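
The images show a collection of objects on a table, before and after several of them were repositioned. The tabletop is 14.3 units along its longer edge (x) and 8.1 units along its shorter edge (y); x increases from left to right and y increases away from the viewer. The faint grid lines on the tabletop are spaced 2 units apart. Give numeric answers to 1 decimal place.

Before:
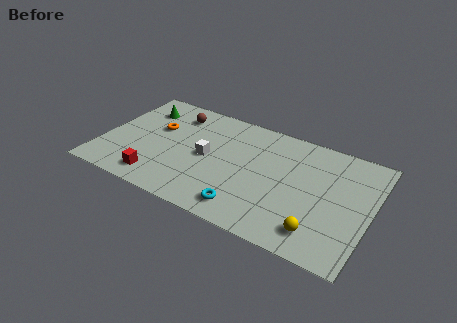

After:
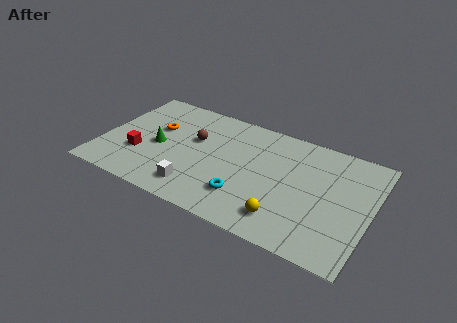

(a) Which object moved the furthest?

the green cone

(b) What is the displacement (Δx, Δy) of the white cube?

(-0.2, -2.5)

The white cube was at about (5.6, 4.0) and moved to about (5.4, 1.5).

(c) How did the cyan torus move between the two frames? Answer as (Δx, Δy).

(-0.2, 0.8)

The cyan torus started near (8.1, 1.3) and ended near (7.9, 2.1).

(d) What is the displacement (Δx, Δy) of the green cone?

(1.3, -2.5)

The green cone started near (1.7, 6.2) and ended near (3.0, 3.7).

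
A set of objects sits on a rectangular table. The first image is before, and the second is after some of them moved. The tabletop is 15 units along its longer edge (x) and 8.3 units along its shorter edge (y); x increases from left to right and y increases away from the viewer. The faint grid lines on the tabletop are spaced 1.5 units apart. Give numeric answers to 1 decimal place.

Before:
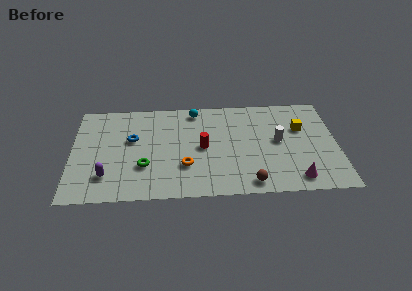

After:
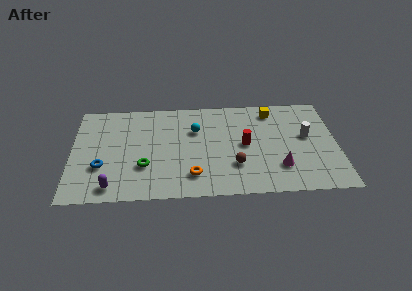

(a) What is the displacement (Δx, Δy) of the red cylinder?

(2.4, 0.1)

The red cylinder was at about (7.4, 4.1) and moved to about (9.8, 4.2).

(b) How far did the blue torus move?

2.8

The blue torus was near (3.4, 5.0) before and (1.7, 2.8) after, so it travelled √(1.7² + 2.2²) ≈ 2.8 units.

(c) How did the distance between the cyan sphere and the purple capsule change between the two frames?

-0.8

The distance was about 7.3 in the first image and 6.5 in the second, so they moved 0.8 units closer together.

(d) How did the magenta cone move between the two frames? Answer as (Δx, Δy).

(-0.9, 1.0)

The magenta cone started near (12.6, 1.2) and ended near (11.7, 2.2).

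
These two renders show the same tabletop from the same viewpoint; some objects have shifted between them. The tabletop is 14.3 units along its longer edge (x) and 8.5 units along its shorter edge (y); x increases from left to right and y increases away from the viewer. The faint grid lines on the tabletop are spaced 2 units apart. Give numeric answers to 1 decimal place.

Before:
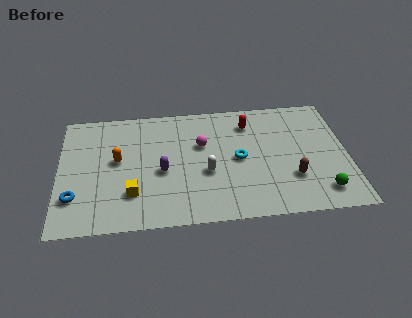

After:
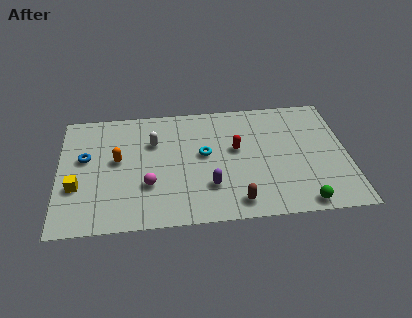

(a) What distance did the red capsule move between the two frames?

1.9

The red capsule was near (9.5, 6.7) before and (8.8, 4.9) after, so it travelled √(0.7² + 1.8²) ≈ 1.9 units.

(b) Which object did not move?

the orange capsule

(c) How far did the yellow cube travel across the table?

2.8

From (3.6, 2.3) to (0.9, 3.0), the yellow cube covered √(2.7² + 0.7²) ≈ 2.8 units.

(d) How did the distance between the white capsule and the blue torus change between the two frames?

-3.1

They were about 6.6 units apart before and 3.5 after — 3.1 units closer together.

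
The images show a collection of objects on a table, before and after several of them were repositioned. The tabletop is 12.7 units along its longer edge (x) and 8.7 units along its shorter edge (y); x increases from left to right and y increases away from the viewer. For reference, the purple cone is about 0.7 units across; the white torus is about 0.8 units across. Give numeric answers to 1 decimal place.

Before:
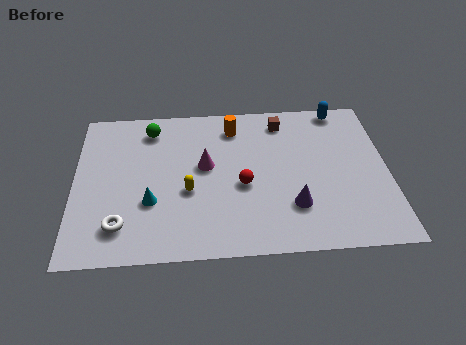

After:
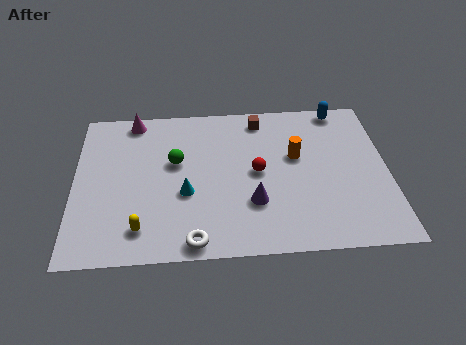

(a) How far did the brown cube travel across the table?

0.9

From (8.5, 7.3) to (7.6, 7.5), the brown cube covered √(0.9² + 0.2²) ≈ 0.9 units.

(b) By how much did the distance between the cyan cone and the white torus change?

+0.9

Before: roughly 1.7 units apart; after: 2.6. That's 0.9 units further apart.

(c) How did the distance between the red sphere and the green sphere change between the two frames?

-1.7

They were about 5.1 units apart before and 3.4 after — 1.7 units closer together.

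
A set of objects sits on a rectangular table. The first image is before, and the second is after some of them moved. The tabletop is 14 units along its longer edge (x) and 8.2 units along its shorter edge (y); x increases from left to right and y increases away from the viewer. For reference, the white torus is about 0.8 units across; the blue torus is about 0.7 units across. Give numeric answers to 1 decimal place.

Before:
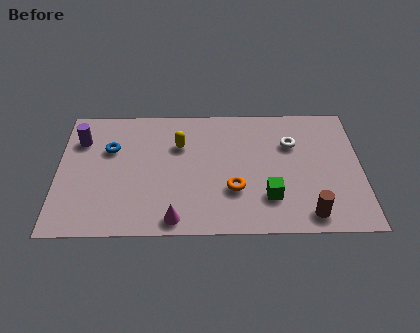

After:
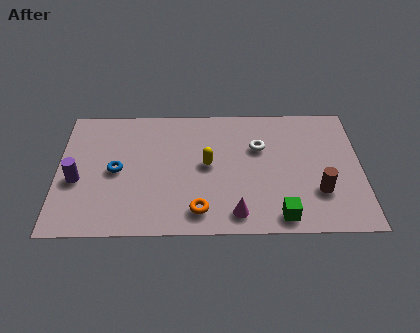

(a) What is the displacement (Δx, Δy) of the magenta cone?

(2.8, 0.3)

The magenta cone was at about (5.4, 0.9) and moved to about (8.2, 1.2).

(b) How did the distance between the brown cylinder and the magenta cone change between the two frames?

-2.1

They were about 6.1 units apart before and 4.0 after — 2.1 units closer together.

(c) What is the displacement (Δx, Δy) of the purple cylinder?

(-0.1, -2.6)

The purple cylinder started near (1.0, 6.0) and ended near (0.9, 3.4).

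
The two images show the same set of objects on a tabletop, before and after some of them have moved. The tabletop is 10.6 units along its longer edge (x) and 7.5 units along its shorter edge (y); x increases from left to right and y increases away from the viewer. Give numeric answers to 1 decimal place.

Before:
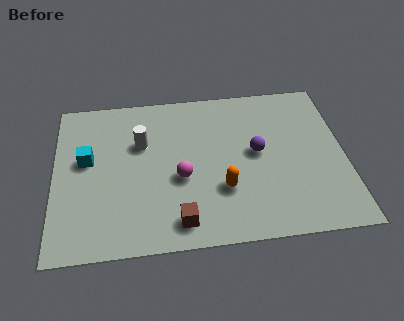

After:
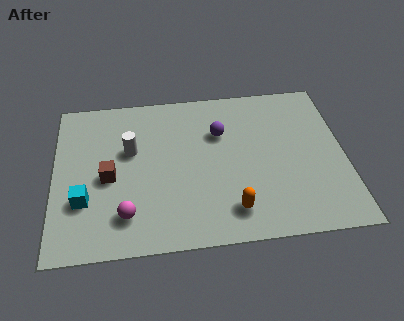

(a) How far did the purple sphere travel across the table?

1.7

The purple sphere moved from about (7.4, 4.0) to (6.1, 5.1), a distance of √(1.3² + 1.1²) ≈ 1.7.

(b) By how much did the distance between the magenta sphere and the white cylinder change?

+0.7

The distance was about 2.3 in the first image and 3.0 in the second, so they moved 0.7 units further apart.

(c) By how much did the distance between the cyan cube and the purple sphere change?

-0.5

The distance was about 6.2 in the first image and 5.7 in the second, so they moved 0.5 units closer together.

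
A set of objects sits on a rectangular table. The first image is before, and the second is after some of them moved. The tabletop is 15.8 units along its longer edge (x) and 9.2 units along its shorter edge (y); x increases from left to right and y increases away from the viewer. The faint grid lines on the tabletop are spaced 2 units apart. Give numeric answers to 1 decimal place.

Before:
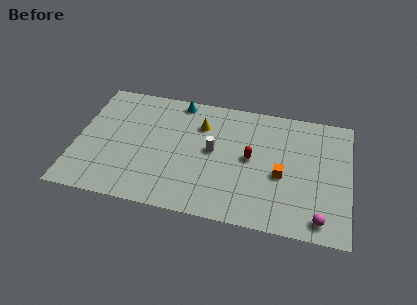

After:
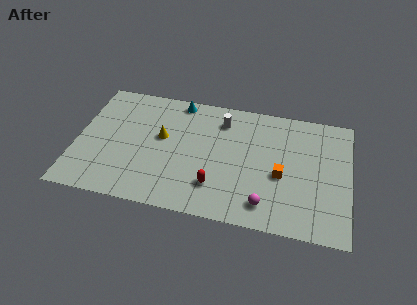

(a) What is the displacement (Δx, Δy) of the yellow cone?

(-2.2, -1.4)

The yellow cone started near (7.1, 6.7) and ended near (4.9, 5.3).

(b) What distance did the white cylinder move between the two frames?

2.4

From (7.9, 4.9) to (8.3, 7.3), the white cylinder covered √(0.4² + 2.4²) ≈ 2.4 units.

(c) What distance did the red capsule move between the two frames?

3.1

From (10.1, 4.8) to (8.2, 2.3), the red capsule covered √(1.9² + 2.5²) ≈ 3.1 units.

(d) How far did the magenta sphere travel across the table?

3.1

The magenta sphere was near (14.2, 1.2) before and (11.1, 1.6) after, so it travelled √(3.1² + 0.4²) ≈ 3.1 units.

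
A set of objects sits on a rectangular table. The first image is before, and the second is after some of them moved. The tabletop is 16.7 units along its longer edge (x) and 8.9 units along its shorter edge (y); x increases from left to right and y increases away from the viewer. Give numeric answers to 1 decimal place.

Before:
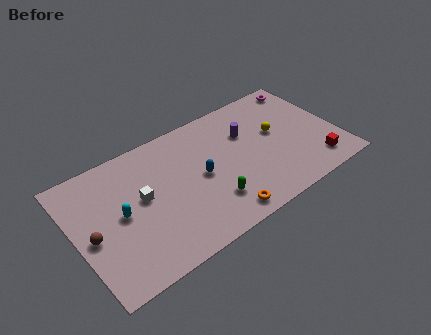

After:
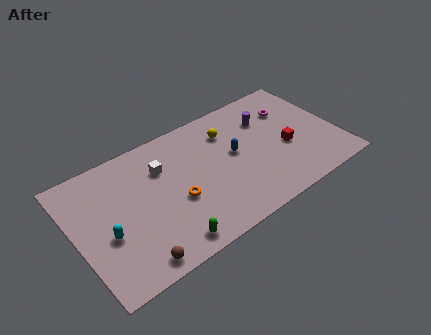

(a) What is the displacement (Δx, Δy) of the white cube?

(1.5, 1.4)

The white cube was at about (4.2, 4.9) and moved to about (5.7, 6.3).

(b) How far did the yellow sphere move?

3.3

The yellow sphere moved from about (13.0, 5.1) to (10.1, 6.7), a distance of √(2.9² + 1.6²) ≈ 3.3.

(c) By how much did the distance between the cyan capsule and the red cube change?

-0.8

They were about 12.4 units apart before and 11.6 after — 0.8 units closer together.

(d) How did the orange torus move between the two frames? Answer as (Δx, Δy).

(-2.4, 2.5)

The orange torus was at about (8.6, 1.1) and moved to about (6.2, 3.6).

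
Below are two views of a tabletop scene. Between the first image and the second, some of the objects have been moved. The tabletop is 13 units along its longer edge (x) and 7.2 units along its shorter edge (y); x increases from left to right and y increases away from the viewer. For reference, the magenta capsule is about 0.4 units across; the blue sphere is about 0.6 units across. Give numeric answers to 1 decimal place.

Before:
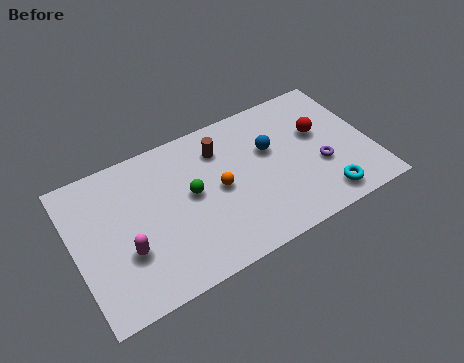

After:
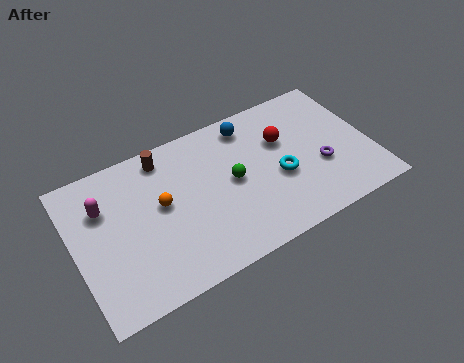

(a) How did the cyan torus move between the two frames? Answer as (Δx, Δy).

(-1.7, 1.9)

The cyan torus started near (10.6, 1.1) and ended near (8.9, 3.0).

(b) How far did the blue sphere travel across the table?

1.7

The blue sphere moved from about (8.7, 4.5) to (8.0, 6.1), a distance of √(0.7² + 1.6²) ≈ 1.7.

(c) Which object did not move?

the purple torus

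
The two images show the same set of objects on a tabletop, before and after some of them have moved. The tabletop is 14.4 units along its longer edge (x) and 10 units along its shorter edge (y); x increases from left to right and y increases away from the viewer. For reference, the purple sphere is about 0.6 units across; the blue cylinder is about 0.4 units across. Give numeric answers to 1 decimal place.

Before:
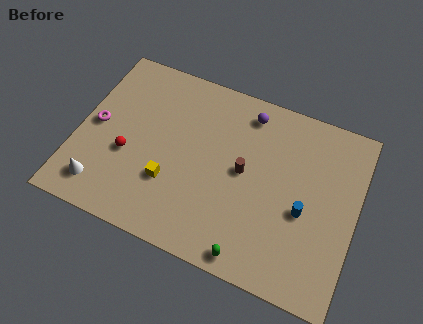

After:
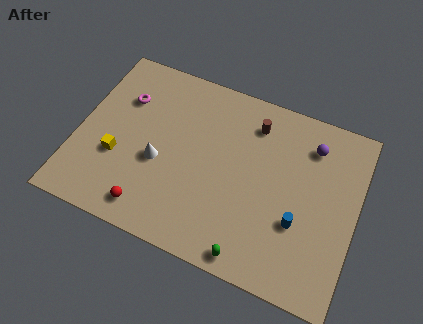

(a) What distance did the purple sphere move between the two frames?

3.5

The purple sphere moved from about (8.4, 8.5) to (11.8, 7.9), a distance of √(3.4² + 0.6²) ≈ 3.5.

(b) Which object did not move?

the green capsule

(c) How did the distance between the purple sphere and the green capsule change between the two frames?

-0.3

Before: roughly 7.7 units apart; after: 7.4. That's 0.3 units closer together.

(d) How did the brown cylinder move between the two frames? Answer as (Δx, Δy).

(0.2, 2.8)

The brown cylinder started near (8.6, 5.2) and ended near (8.8, 8.0).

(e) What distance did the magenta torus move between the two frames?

2.3

From (0.9, 5.0) to (2.1, 7.0), the magenta torus covered √(1.2² + 2.0²) ≈ 2.3 units.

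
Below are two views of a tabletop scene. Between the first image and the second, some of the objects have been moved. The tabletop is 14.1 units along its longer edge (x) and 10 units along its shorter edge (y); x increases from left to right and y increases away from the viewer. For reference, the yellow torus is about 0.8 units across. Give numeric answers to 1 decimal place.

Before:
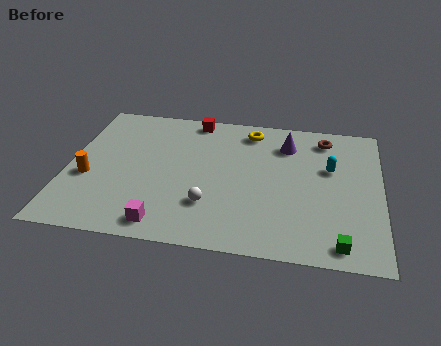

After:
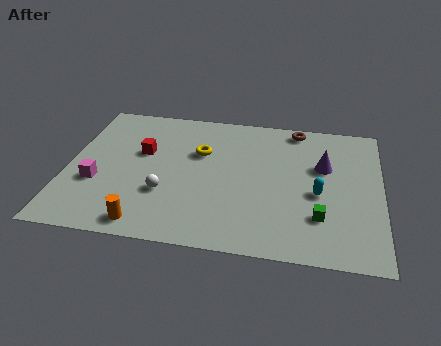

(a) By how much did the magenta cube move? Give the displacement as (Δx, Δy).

(-3.2, 2.4)

The magenta cube started near (4.6, 1.2) and ended near (1.4, 3.6).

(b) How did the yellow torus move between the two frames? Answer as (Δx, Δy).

(-2.2, -2.0)

The yellow torus was at about (8.1, 8.5) and moved to about (5.9, 6.5).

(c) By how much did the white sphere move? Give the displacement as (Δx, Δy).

(-2.0, 0.5)

The white sphere started near (6.5, 2.8) and ended near (4.5, 3.3).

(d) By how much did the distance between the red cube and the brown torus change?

+1.5

Before: roughly 6.0 units apart; after: 7.5. That's 1.5 units further apart.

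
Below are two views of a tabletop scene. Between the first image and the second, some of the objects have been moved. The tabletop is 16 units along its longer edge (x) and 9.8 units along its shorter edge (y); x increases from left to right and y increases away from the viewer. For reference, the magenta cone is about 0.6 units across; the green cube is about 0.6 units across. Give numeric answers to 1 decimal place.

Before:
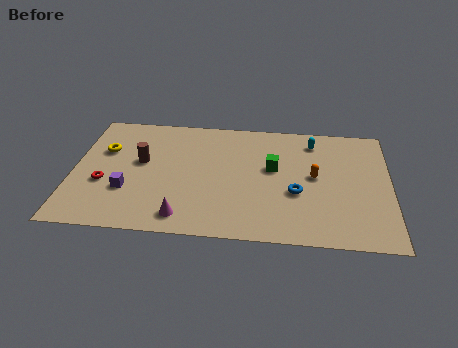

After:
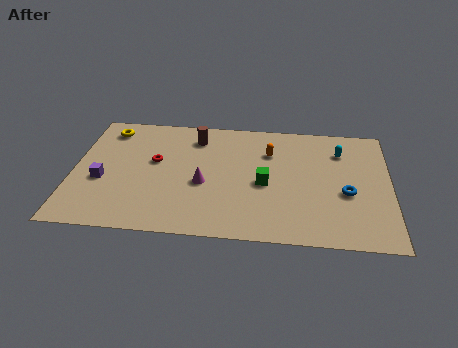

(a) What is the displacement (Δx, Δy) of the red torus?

(2.5, 2.0)

From the two frames, the red torus sits at roughly (1.6, 3.7) before and (4.1, 5.7) after.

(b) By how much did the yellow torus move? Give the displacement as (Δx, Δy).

(0.1, 1.8)

The yellow torus started near (1.5, 6.4) and ended near (1.6, 8.2).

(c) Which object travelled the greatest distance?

the brown cylinder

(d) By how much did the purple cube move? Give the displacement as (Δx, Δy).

(-1.3, 0.7)

The purple cube was at about (2.8, 3.2) and moved to about (1.5, 3.9).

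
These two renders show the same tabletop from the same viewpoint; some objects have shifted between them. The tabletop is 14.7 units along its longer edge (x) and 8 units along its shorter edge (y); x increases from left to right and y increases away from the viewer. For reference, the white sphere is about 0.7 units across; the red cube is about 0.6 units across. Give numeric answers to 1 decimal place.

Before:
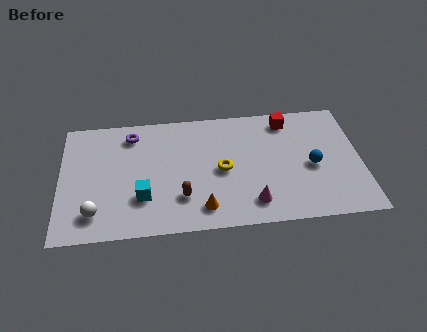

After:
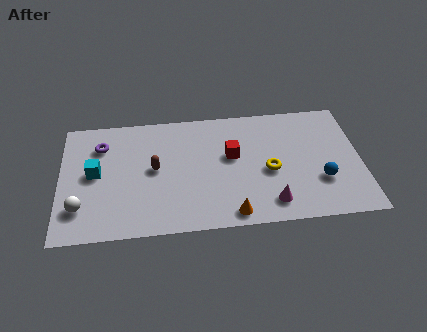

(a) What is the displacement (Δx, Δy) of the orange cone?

(1.4, -0.5)

The orange cone was at about (6.9, 1.4) and moved to about (8.3, 0.9).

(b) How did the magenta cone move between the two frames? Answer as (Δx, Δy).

(0.9, -0.1)

The magenta cone started near (9.3, 1.5) and ended near (10.2, 1.4).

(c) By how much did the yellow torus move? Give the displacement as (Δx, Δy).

(2.3, -0.3)

From the two frames, the yellow torus sits at roughly (7.9, 3.8) before and (10.2, 3.5) after.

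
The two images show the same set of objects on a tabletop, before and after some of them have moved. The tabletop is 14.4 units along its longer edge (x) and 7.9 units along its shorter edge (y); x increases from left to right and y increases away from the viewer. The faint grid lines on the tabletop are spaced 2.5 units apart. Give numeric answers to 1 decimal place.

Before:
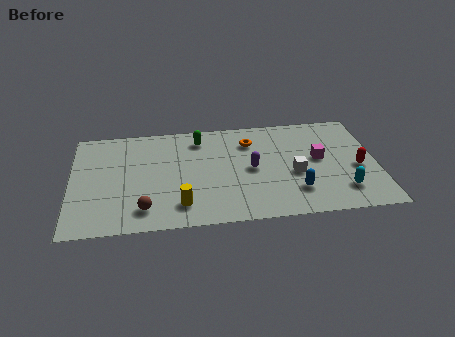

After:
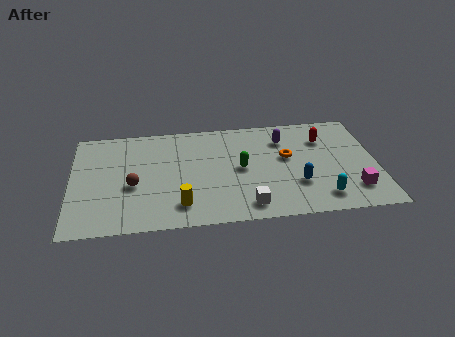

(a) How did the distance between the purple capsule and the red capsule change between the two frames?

-3.1

They were about 5.0 units apart before and 1.9 after — 3.1 units closer together.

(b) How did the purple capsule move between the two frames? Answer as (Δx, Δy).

(1.6, 2.1)

The purple capsule started near (8.5, 3.9) and ended near (10.1, 6.0).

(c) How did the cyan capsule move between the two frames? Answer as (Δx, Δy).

(-1.0, -0.4)

From the two frames, the cyan capsule sits at roughly (12.7, 1.8) before and (11.7, 1.4) after.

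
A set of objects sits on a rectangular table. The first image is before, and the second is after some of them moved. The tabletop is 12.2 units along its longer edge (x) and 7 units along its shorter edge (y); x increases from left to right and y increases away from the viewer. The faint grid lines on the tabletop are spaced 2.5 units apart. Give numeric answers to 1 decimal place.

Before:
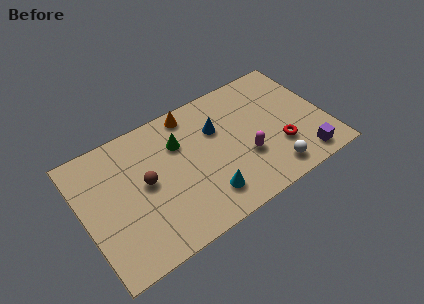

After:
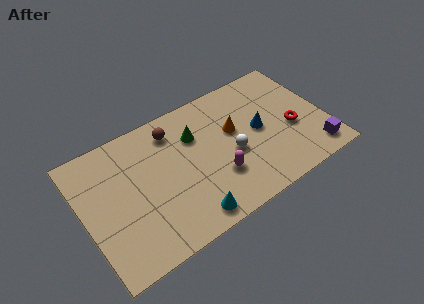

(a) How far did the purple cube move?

0.6

From (10.7, 1.0) to (11.3, 1.1), the purple cube covered √(0.6² + 0.1²) ≈ 0.6 units.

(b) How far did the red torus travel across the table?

1.1

The red torus moved from about (9.7, 2.2) to (10.5, 2.9), a distance of √(0.8² + 0.7²) ≈ 1.1.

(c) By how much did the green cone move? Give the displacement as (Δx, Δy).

(0.8, 0.0)

The green cone started near (5.0, 4.9) and ended near (5.8, 4.9).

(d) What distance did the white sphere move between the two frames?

2.5

The white sphere moved from about (9.1, 1.1) to (7.4, 3.0), a distance of √(1.7² + 1.9²) ≈ 2.5.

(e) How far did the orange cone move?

2.8

The orange cone moved from about (5.8, 6.2) to (7.7, 4.2), a distance of √(1.9² + 2.0²) ≈ 2.8.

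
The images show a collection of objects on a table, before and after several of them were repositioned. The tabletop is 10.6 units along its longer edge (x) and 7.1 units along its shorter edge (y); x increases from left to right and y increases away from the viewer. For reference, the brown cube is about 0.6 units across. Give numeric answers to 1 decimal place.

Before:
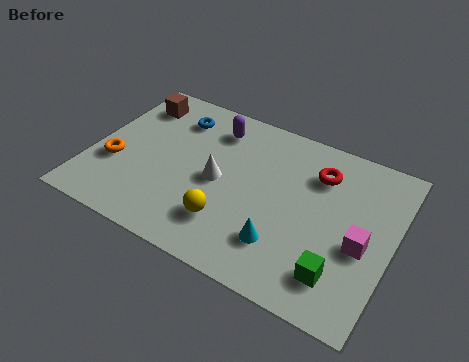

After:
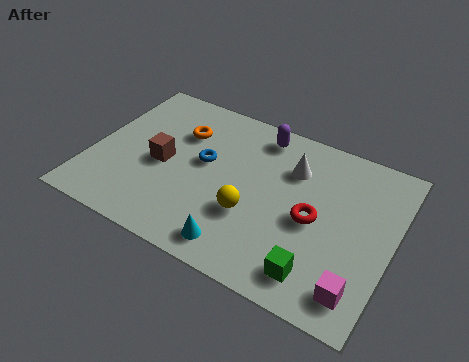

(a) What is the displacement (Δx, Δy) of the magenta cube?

(0.1, -1.8)

The magenta cube started near (9.6, 3.0) and ended near (9.7, 1.2).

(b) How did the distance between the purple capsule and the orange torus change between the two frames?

-1.5

Before: roughly 4.4 units apart; after: 2.9. That's 1.5 units closer together.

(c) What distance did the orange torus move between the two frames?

3.1

The orange torus was near (0.9, 2.6) before and (2.9, 5.0) after, so it travelled √(2.0² + 2.4²) ≈ 3.1 units.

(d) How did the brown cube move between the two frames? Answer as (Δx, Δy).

(1.4, -2.4)

The brown cube was at about (1.1, 5.7) and moved to about (2.5, 3.3).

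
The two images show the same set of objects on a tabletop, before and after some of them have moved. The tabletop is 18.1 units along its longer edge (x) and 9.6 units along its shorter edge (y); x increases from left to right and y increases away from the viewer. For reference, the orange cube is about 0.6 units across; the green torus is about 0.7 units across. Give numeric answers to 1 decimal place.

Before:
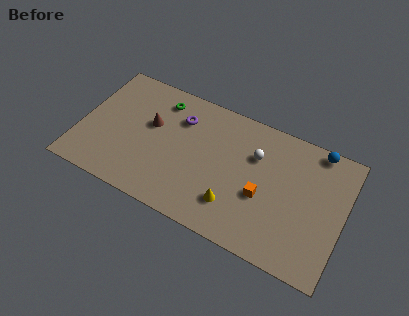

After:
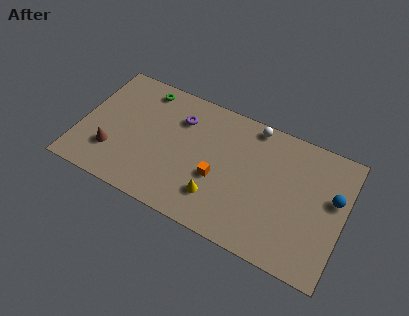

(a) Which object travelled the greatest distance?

the brown cone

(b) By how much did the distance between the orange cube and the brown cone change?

-0.9

They were about 8.2 units apart before and 7.3 after — 0.9 units closer together.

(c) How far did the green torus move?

1.3

The green torus moved from about (5.1, 7.9) to (3.9, 8.3), a distance of √(1.2² + 0.4²) ≈ 1.3.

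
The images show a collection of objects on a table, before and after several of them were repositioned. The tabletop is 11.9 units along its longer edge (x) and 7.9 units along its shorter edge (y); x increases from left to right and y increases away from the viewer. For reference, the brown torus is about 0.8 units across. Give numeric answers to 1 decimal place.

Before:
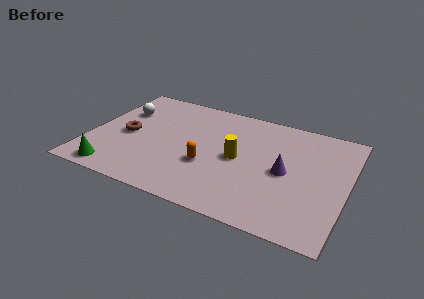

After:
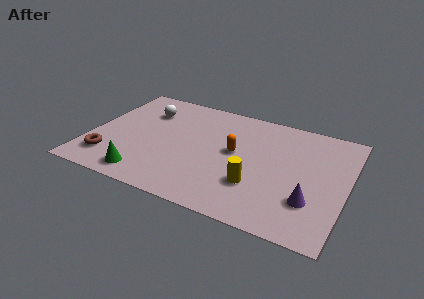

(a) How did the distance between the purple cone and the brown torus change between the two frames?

+1.9

Before: roughly 7.4 units apart; after: 9.3. That's 1.9 units further apart.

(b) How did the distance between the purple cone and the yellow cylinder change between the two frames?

+0.3

Before: roughly 2.2 units apart; after: 2.5. That's 0.3 units further apart.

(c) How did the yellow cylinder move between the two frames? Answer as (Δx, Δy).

(1.0, -1.5)

The yellow cylinder started near (6.9, 3.9) and ended near (7.9, 2.4).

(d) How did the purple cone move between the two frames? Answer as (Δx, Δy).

(1.3, -1.5)

The purple cone started near (9.1, 3.8) and ended near (10.4, 2.3).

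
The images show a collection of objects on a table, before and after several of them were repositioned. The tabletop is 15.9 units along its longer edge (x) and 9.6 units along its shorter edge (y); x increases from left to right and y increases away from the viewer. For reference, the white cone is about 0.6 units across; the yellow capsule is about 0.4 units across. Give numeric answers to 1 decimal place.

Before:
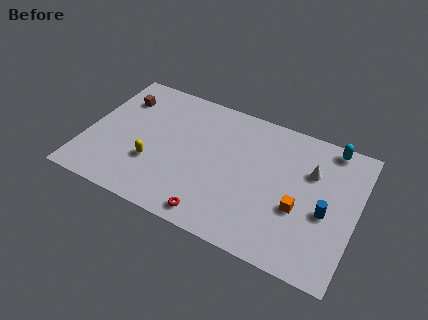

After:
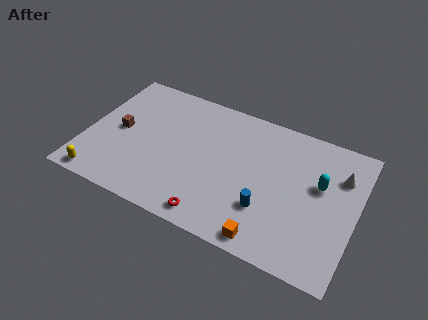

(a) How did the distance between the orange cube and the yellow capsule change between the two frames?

+1.3

Before: roughly 8.6 units apart; after: 9.9. That's 1.3 units further apart.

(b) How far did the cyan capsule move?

2.9

The cyan capsule moved from about (14.0, 8.7) to (13.7, 5.8), a distance of √(0.3² + 2.9²) ≈ 2.9.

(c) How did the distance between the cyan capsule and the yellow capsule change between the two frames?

+2.0

Before: roughly 11.3 units apart; after: 13.3. That's 2.0 units further apart.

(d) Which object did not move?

the red torus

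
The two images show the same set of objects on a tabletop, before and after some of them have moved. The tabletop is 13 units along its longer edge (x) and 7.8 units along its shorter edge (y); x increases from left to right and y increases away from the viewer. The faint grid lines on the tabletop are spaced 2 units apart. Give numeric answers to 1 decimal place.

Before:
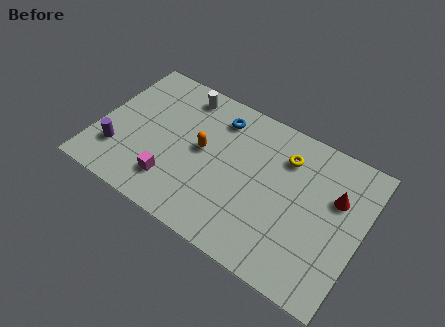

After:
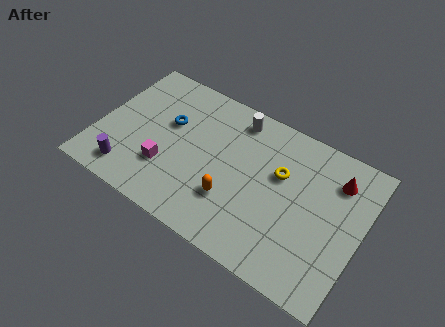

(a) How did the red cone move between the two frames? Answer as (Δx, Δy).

(-0.1, 0.9)

The red cone was at about (11.6, 5.1) and moved to about (11.5, 6.0).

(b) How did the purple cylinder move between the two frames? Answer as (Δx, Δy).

(0.7, -0.8)

The purple cylinder was at about (1.2, 2.1) and moved to about (1.9, 1.3).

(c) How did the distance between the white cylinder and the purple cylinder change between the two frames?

+1.8

The distance was about 5.2 in the first image and 7.0 in the second, so they moved 1.8 units further apart.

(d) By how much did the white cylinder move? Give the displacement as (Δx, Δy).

(2.7, 0.0)

The white cylinder started near (3.7, 6.7) and ended near (6.4, 6.7).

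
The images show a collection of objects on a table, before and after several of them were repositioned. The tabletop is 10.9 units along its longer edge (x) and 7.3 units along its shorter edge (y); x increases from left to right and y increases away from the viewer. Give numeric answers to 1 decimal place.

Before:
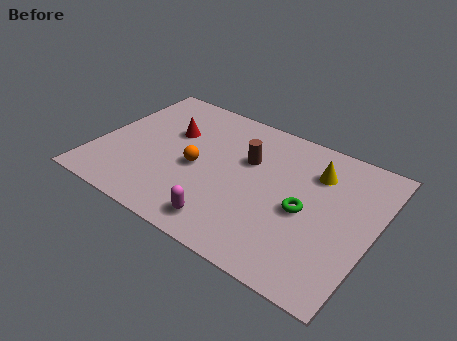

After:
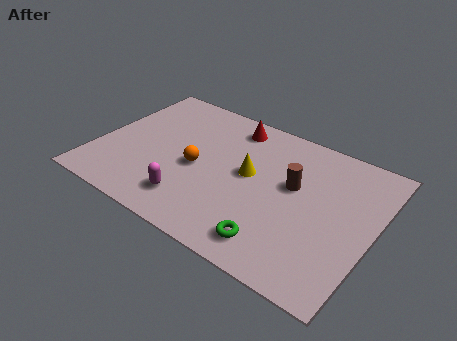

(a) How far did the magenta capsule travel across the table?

1.6

The magenta capsule was near (5.6, 1.1) before and (4.1, 1.5) after, so it travelled √(1.5² + 0.4²) ≈ 1.6 units.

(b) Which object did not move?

the orange sphere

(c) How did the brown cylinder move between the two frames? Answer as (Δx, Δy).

(1.9, -0.4)

From the two frames, the brown cylinder sits at roughly (5.8, 4.7) before and (7.7, 4.3) after.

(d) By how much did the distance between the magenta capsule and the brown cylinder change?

+1.0

The distance was about 3.6 in the first image and 4.6 in the second, so they moved 1.0 units further apart.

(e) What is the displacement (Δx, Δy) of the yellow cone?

(-2.4, -1.4)

The yellow cone started near (8.4, 5.4) and ended near (6.0, 4.0).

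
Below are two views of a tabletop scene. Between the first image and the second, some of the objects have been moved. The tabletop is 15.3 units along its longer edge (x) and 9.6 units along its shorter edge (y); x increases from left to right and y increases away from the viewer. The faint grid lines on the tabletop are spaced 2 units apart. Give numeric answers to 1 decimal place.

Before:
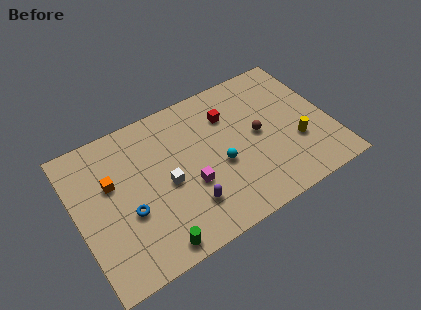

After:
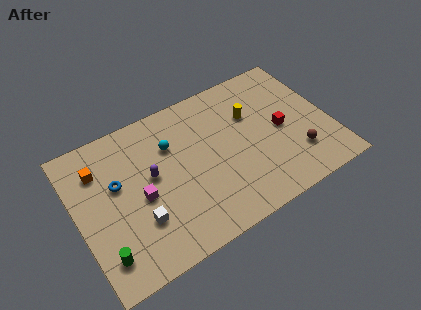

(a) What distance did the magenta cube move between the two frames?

3.0

The magenta cube was near (6.6, 3.6) before and (3.7, 4.3) after, so it travelled √(2.9² + 0.7²) ≈ 3.0 units.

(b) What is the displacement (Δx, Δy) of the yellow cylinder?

(-2.3, 3.1)

From the two frames, the yellow cylinder sits at roughly (13.1, 3.3) before and (10.8, 6.4) after.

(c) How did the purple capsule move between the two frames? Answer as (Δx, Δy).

(-1.8, 2.9)

From the two frames, the purple capsule sits at roughly (6.3, 2.4) before and (4.5, 5.3) after.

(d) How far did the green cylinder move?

3.0

The green cylinder was near (4.0, 1.0) before and (1.1, 1.9) after, so it travelled √(2.9² + 0.9²) ≈ 3.0 units.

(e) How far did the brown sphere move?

3.1

The brown sphere moved from about (11.0, 4.9) to (13.0, 2.5), a distance of √(2.0² + 2.4²) ≈ 3.1.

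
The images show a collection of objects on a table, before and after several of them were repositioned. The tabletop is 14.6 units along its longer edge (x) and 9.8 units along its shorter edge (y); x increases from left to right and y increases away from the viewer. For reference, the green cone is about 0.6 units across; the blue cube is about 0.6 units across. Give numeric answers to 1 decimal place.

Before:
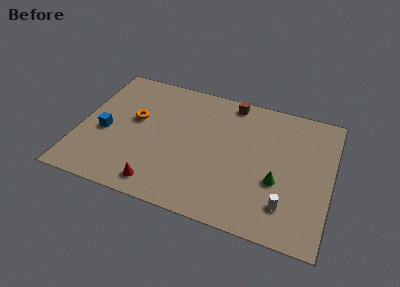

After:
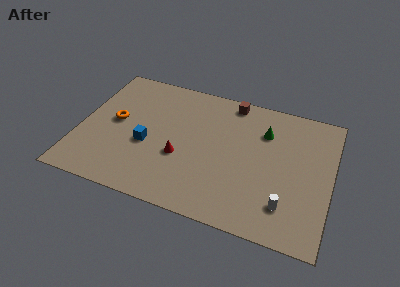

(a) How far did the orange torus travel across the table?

1.2

From (3.1, 5.7) to (2.0, 5.2), the orange torus covered √(1.1² + 0.5²) ≈ 1.2 units.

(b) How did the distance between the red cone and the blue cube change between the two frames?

-2.5

Before: roughly 4.5 units apart; after: 2.0. That's 2.5 units closer together.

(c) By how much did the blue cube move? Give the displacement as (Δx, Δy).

(2.5, -0.2)

The blue cube was at about (1.5, 4.2) and moved to about (4.0, 4.0).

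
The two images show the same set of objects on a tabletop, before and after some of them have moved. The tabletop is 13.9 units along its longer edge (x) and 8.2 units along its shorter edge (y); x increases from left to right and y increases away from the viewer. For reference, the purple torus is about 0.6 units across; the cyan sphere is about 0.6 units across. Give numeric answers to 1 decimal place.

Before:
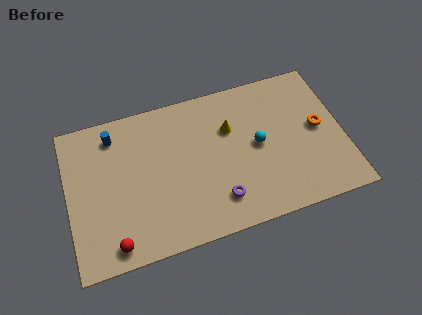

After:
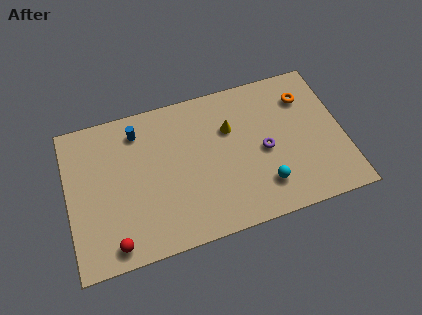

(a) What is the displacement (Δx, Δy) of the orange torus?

(-0.5, 1.9)

The orange torus was at about (12.7, 4.3) and moved to about (12.2, 6.2).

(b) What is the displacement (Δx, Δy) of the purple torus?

(2.5, 2.0)

The purple torus started near (7.4, 1.8) and ended near (9.9, 3.8).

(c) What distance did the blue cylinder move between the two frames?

1.2

The blue cylinder moved from about (2.5, 6.8) to (3.7, 6.7), a distance of √(1.2² + 0.1²) ≈ 1.2.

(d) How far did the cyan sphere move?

2.3

The cyan sphere moved from about (9.6, 4.2) to (9.7, 1.9), a distance of √(0.1² + 2.3²) ≈ 2.3.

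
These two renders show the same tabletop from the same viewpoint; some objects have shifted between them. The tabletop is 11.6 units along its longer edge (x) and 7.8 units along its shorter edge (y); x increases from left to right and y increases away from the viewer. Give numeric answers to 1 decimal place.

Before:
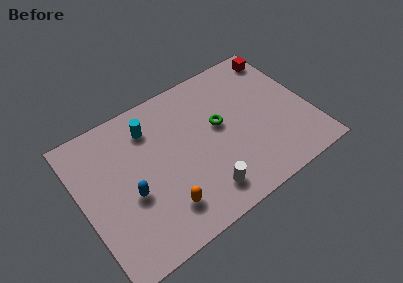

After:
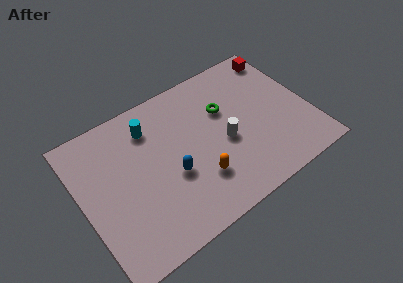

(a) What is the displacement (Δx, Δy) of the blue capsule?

(2.1, -0.1)

From the two frames, the blue capsule sits at roughly (2.3, 3.2) before and (4.4, 3.1) after.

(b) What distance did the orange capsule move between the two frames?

2.0

The orange capsule moved from about (3.7, 1.7) to (5.6, 2.2), a distance of √(1.9² + 0.5²) ≈ 2.0.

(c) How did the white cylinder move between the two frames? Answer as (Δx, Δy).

(1.5, 2.0)

The white cylinder started near (5.7, 1.4) and ended near (7.2, 3.4).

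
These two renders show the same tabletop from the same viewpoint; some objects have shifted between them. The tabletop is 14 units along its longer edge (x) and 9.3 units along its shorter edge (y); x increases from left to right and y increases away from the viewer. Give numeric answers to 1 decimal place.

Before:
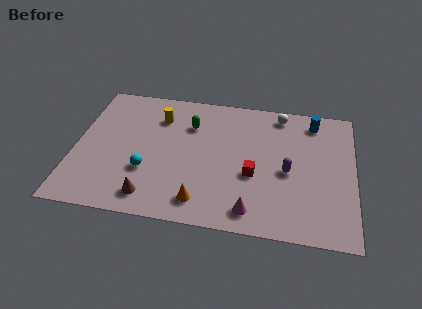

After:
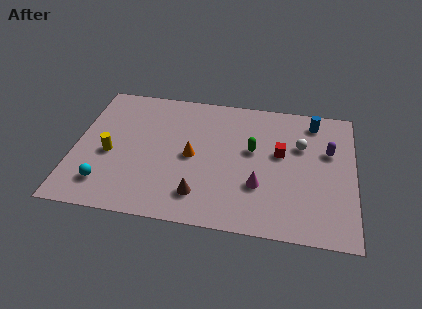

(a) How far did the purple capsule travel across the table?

2.6

From (10.7, 4.2) to (12.7, 5.9), the purple capsule covered √(2.0² + 1.7²) ≈ 2.6 units.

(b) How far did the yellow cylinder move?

3.8

From (4.1, 7.0) to (1.8, 4.0), the yellow cylinder covered √(2.3² + 3.0²) ≈ 3.8 units.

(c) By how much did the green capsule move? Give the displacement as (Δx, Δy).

(3.2, -1.3)

The green capsule started near (5.7, 6.7) and ended near (8.9, 5.4).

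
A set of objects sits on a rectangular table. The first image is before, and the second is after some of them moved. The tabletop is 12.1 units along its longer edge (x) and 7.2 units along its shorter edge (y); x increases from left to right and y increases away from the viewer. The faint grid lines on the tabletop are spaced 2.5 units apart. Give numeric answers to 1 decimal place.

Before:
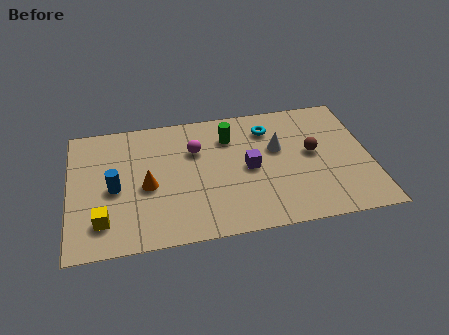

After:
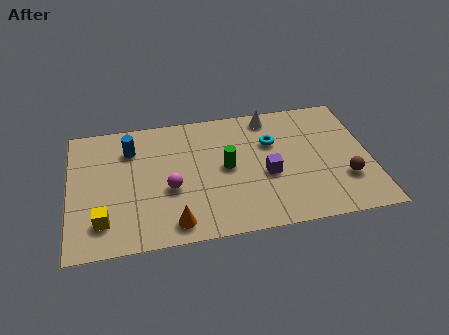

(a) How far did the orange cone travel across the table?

2.4

From (3.1, 3.2) to (4.1, 1.0), the orange cone covered √(1.0² + 2.2²) ≈ 2.4 units.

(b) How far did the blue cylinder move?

2.2

The blue cylinder moved from about (1.8, 3.3) to (2.5, 5.4), a distance of √(0.7² + 2.1²) ≈ 2.2.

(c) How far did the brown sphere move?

2.1

From (9.8, 3.9) to (11.0, 2.2), the brown sphere covered √(1.2² + 1.7²) ≈ 2.1 units.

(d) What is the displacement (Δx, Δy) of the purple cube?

(0.7, -0.5)

The purple cube started near (7.2, 3.5) and ended near (7.9, 3.0).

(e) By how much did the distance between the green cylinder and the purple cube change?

-0.3

They were about 2.0 units apart before and 1.7 after — 0.3 units closer together.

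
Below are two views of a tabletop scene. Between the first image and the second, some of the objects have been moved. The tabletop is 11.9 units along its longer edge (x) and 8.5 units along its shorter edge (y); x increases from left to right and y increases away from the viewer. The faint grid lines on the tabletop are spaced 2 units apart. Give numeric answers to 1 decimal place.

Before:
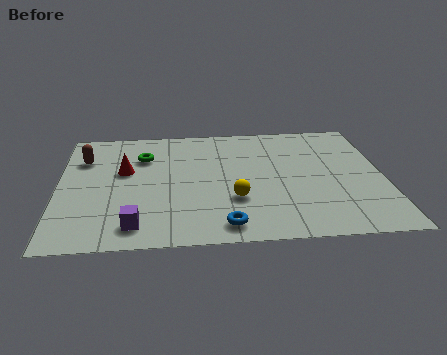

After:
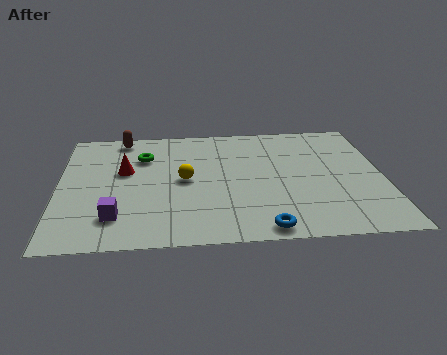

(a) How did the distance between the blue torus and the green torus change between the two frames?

+1.0

The distance was about 5.8 in the first image and 6.8 in the second, so they moved 1.0 units further apart.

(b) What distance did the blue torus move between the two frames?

1.4

The blue torus moved from about (6.0, 1.1) to (7.4, 0.8), a distance of √(1.4² + 0.3²) ≈ 1.4.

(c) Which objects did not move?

the green torus and the red cone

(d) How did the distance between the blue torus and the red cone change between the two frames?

+1.2

They were about 5.4 units apart before and 6.6 after — 1.2 units further apart.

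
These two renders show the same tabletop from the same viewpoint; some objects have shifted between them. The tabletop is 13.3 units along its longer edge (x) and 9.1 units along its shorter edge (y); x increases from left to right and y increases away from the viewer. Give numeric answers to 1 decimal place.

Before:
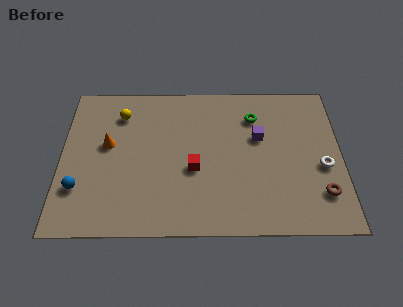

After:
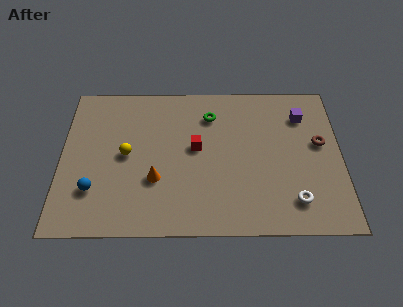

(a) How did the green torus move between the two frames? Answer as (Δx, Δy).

(-2.1, 0.1)

The green torus started near (9.2, 6.9) and ended near (7.1, 7.0).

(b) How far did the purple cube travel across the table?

2.5

From (9.4, 5.6) to (11.5, 6.9), the purple cube covered √(2.1² + 1.3²) ≈ 2.5 units.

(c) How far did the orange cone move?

3.1

From (2.2, 5.2) to (4.5, 3.1), the orange cone covered √(2.3² + 2.1²) ≈ 3.1 units.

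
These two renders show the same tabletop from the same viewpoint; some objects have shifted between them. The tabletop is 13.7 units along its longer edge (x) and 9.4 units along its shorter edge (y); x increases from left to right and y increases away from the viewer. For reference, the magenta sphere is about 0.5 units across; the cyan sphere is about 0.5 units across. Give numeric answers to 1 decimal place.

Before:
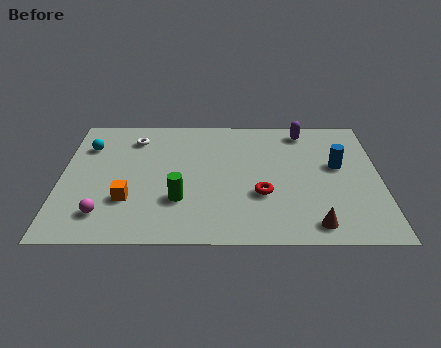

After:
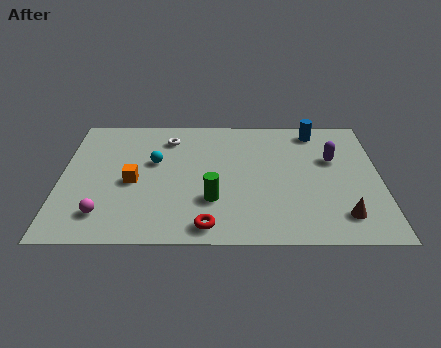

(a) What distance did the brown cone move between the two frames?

1.3

From (10.8, 1.2) to (12.0, 1.8), the brown cone covered √(1.2² + 0.6²) ≈ 1.3 units.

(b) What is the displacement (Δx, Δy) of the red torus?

(-2.3, -2.2)

The red torus started near (8.6, 3.3) and ended near (6.3, 1.1).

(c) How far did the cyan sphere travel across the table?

3.1

From (1.1, 6.9) to (4.0, 5.7), the cyan sphere covered √(2.9² + 1.2²) ≈ 3.1 units.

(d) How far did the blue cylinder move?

2.8

From (11.9, 5.4) to (11.0, 8.1), the blue cylinder covered √(0.9² + 2.7²) ≈ 2.8 units.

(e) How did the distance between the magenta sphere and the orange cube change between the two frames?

+1.2

The distance was about 1.4 in the first image and 2.6 in the second, so they moved 1.2 units further apart.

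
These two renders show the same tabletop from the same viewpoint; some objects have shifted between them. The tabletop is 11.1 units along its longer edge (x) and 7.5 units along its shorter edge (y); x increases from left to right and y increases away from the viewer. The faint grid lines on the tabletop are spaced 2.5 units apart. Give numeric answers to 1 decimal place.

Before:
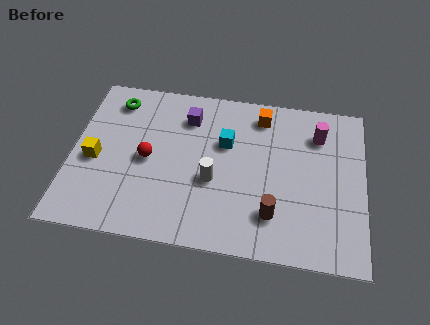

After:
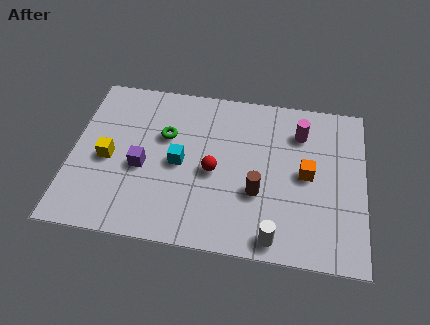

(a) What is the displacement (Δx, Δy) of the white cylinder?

(2.4, -2.2)

From the two frames, the white cylinder sits at roughly (5.4, 3.0) before and (7.8, 0.8) after.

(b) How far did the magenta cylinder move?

0.7

The magenta cylinder was near (9.3, 5.7) before and (8.6, 5.7) after, so it travelled √(0.7² + 0.0²) ≈ 0.7 units.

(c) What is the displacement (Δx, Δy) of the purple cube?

(-1.6, -2.6)

From the two frames, the purple cube sits at roughly (4.3, 5.8) before and (2.7, 3.2) after.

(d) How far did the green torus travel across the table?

2.4

The green torus moved from about (1.5, 6.2) to (3.5, 4.8), a distance of √(2.0² + 1.4²) ≈ 2.4.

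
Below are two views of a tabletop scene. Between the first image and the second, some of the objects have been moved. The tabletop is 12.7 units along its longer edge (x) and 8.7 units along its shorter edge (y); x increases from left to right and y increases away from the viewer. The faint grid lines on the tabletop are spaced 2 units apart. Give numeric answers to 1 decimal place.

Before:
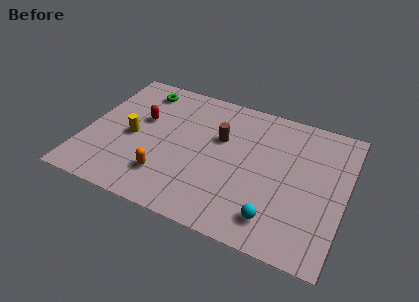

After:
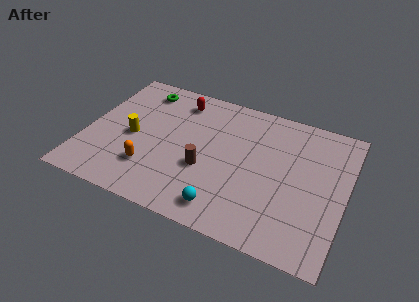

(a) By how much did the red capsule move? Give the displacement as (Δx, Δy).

(1.6, 1.9)

The red capsule started near (2.6, 5.3) and ended near (4.2, 7.2).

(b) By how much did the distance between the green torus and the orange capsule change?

-0.4

They were about 5.5 units apart before and 5.1 after — 0.4 units closer together.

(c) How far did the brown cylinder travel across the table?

2.3

From (6.5, 5.5) to (6.0, 3.3), the brown cylinder covered √(0.5² + 2.2²) ≈ 2.3 units.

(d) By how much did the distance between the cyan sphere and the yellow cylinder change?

-2.1

They were about 7.7 units apart before and 5.6 after — 2.1 units closer together.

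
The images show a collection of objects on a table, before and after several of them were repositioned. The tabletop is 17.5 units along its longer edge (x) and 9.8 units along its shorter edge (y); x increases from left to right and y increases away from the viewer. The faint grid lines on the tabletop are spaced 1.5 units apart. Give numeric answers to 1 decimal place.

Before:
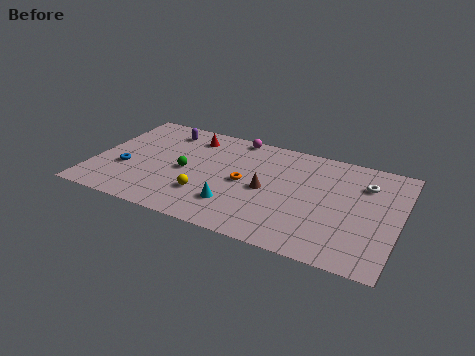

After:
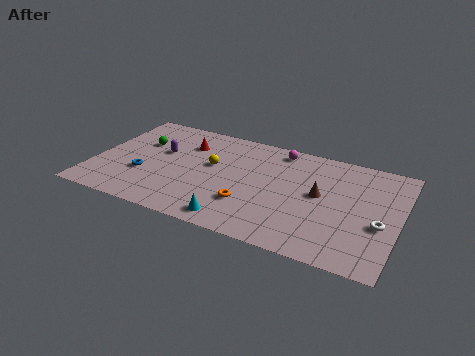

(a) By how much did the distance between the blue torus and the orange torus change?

-0.7

They were about 6.9 units apart before and 6.2 after — 0.7 units closer together.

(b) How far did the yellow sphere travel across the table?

2.9

The yellow sphere was near (6.7, 2.8) before and (6.7, 5.7) after, so it travelled √(0.0² + 2.9²) ≈ 2.9 units.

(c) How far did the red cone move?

0.8

From (5.2, 8.0) to (5.0, 7.2), the red cone covered √(0.2² + 0.8²) ≈ 0.8 units.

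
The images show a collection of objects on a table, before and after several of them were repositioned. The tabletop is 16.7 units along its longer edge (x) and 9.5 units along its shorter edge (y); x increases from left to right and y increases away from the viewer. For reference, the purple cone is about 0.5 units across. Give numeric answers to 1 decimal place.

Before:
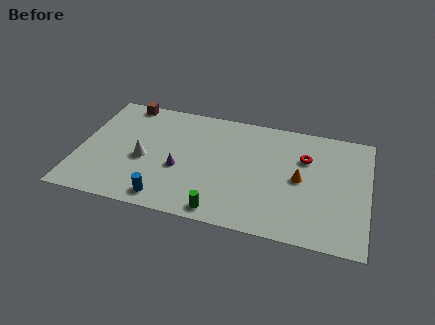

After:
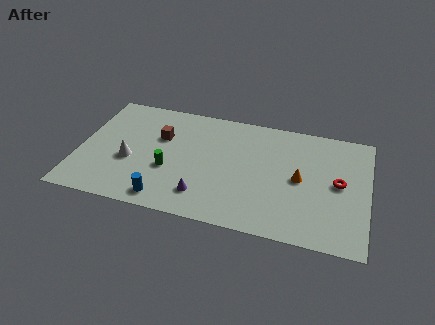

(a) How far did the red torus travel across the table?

2.6

From (13.0, 6.5) to (15.0, 4.9), the red torus covered √(2.0² + 1.6²) ≈ 2.6 units.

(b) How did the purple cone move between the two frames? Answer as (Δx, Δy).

(1.5, -1.8)

The purple cone started near (5.9, 3.8) and ended near (7.4, 2.0).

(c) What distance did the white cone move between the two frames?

0.9

The white cone was near (3.8, 4.1) before and (3.0, 3.8) after, so it travelled √(0.8² + 0.3²) ≈ 0.9 units.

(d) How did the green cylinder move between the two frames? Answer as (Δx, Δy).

(-3.2, 2.6)

From the two frames, the green cylinder sits at roughly (8.5, 1.0) before and (5.3, 3.6) after.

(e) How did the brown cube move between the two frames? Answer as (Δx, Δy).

(2.3, -2.5)

The brown cube started near (2.3, 8.7) and ended near (4.6, 6.2).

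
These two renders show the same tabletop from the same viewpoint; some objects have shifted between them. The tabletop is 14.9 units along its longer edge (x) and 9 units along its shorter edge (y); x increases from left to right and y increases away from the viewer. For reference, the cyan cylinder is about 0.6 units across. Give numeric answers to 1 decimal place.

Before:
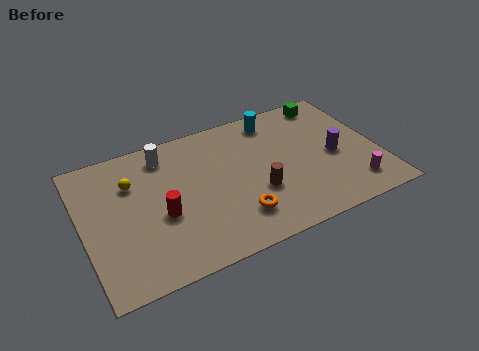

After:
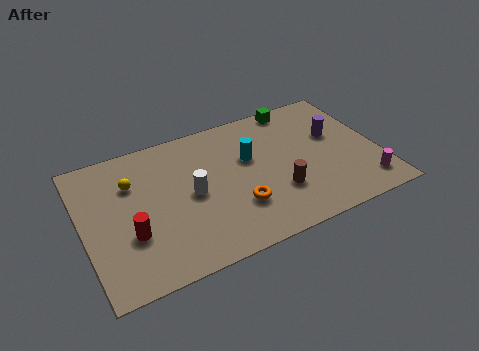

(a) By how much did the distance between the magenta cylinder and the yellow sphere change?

+0.6

They were about 11.6 units apart before and 12.2 after — 0.6 units further apart.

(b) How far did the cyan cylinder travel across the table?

2.6

The cyan cylinder was near (10.1, 7.7) before and (8.5, 5.6) after, so it travelled √(1.6² + 2.1²) ≈ 2.6 units.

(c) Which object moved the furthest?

the white cylinder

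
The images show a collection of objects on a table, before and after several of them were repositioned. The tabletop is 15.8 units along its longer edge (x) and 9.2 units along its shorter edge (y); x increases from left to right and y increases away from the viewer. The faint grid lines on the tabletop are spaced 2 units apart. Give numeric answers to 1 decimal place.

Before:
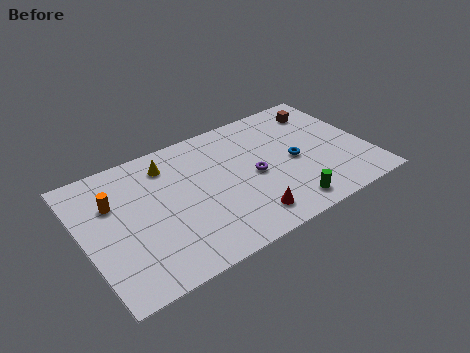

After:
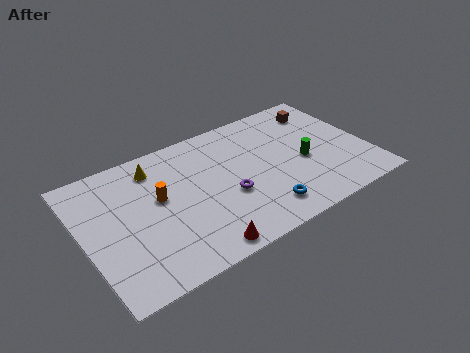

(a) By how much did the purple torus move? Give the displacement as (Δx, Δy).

(-1.6, -0.7)

The purple torus started near (9.4, 4.3) and ended near (7.8, 3.6).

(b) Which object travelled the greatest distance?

the blue torus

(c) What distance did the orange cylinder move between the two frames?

2.6

The orange cylinder was near (1.8, 6.2) before and (4.2, 5.3) after, so it travelled √(2.4² + 0.9²) ≈ 2.6 units.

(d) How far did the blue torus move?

3.5

The blue torus was near (11.7, 4.3) before and (9.4, 1.7) after, so it travelled √(2.3² + 2.6²) ≈ 3.5 units.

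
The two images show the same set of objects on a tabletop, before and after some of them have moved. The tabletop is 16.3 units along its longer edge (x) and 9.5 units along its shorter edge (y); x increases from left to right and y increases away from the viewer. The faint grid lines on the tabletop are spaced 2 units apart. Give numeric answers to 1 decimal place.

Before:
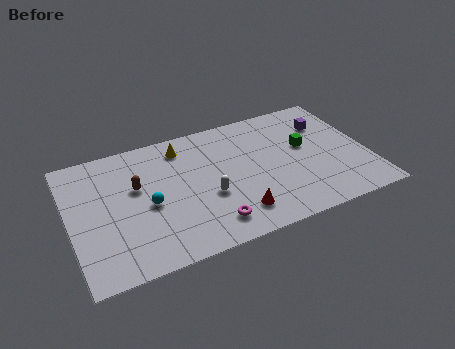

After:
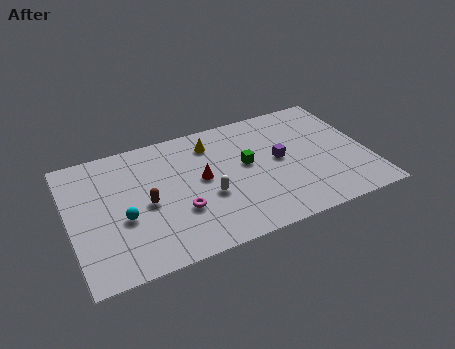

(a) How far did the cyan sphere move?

1.5

From (4.2, 4.3) to (2.8, 3.8), the cyan sphere covered √(1.4² + 0.5²) ≈ 1.5 units.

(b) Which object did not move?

the white capsule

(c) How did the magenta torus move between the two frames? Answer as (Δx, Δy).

(-1.5, 1.5)

The magenta torus was at about (7.3, 1.7) and moved to about (5.8, 3.2).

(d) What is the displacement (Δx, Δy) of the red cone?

(-1.5, 3.2)

The red cone was at about (8.7, 1.9) and moved to about (7.2, 5.1).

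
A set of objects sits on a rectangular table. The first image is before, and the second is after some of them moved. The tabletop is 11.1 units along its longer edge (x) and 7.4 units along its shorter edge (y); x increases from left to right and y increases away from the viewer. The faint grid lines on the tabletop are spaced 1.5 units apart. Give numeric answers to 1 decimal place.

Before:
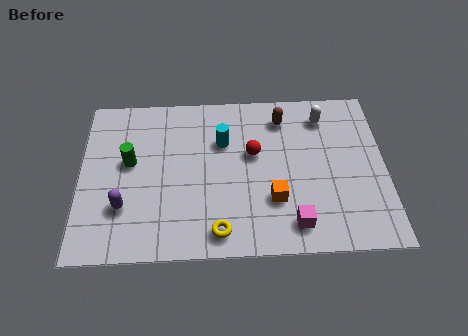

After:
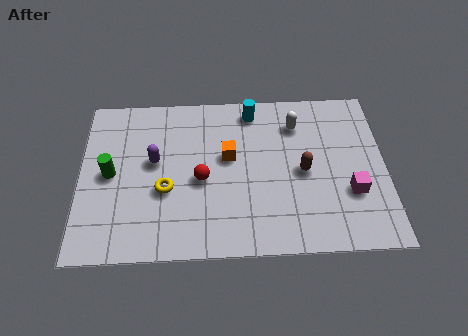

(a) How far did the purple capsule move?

2.3

The purple capsule was near (1.6, 2.2) before and (2.7, 4.2) after, so it travelled √(1.1² + 2.0²) ≈ 2.3 units.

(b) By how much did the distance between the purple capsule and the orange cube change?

-2.7

They were about 5.4 units apart before and 2.7 after — 2.7 units closer together.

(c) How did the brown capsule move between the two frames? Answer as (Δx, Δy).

(0.7, -2.5)

From the two frames, the brown capsule sits at roughly (7.4, 6.0) before and (8.1, 3.5) after.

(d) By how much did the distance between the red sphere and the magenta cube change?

+2.0

The distance was about 3.5 in the first image and 5.5 in the second, so they moved 2.0 units further apart.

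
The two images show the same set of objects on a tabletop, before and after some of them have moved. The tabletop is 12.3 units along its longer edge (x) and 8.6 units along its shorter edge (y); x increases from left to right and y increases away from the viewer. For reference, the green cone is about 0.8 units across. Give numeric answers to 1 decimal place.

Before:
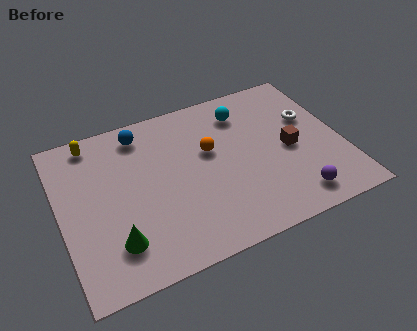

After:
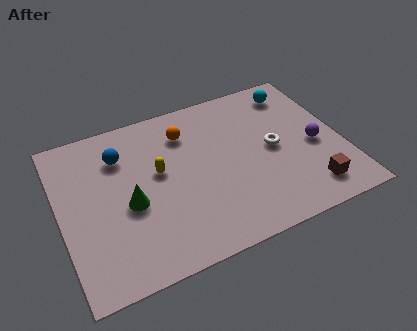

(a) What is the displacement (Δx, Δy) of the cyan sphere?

(2.4, 0.4)

From the two frames, the cyan sphere sits at roughly (8.3, 6.8) before and (10.7, 7.2) after.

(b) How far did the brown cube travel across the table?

2.5

The brown cube moved from about (10.0, 4.0) to (10.5, 1.5), a distance of √(0.5² + 2.5²) ≈ 2.5.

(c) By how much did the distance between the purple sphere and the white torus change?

-2.4

They were about 4.3 units apart before and 1.9 after — 2.4 units closer together.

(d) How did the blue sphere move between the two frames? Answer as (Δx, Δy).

(-1.0, -0.9)

The blue sphere started near (3.8, 7.3) and ended near (2.8, 6.4).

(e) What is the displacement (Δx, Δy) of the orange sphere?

(-0.9, 1.4)

The orange sphere was at about (6.6, 5.2) and moved to about (5.7, 6.6).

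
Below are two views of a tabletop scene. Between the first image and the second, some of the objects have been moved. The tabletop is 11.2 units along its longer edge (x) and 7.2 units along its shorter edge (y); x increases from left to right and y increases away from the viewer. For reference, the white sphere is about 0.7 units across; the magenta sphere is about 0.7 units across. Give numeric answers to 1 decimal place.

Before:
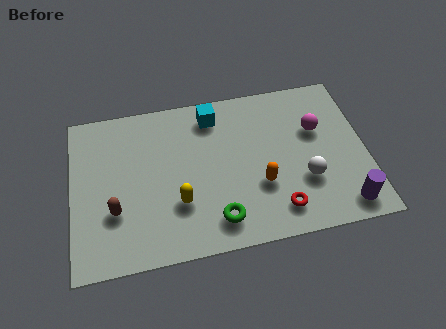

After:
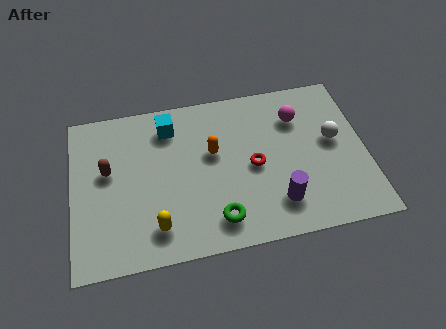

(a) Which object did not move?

the green torus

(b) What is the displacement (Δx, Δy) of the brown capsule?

(-0.2, 1.8)

From the two frames, the brown capsule sits at roughly (1.6, 2.4) before and (1.4, 4.2) after.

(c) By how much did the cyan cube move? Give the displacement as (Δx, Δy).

(-1.7, -0.2)

From the two frames, the cyan cube sits at roughly (5.5, 6.0) before and (3.8, 5.8) after.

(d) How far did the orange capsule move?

2.5

The orange capsule was near (7.1, 2.5) before and (5.4, 4.3) after, so it travelled √(1.7² + 1.8²) ≈ 2.5 units.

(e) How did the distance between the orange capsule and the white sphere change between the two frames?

+2.9

Before: roughly 1.7 units apart; after: 4.6. That's 2.9 units further apart.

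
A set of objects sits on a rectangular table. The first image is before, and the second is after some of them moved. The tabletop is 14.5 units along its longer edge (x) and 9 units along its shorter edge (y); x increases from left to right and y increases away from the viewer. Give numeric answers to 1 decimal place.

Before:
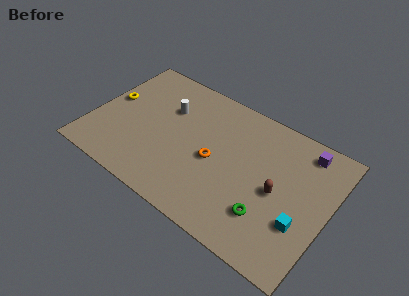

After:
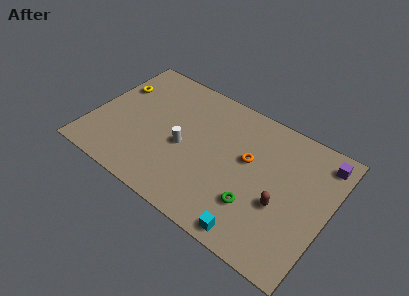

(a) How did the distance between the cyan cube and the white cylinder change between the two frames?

-3.5

The distance was about 9.3 in the first image and 5.8 in the second, so they moved 3.5 units closer together.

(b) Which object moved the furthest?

the cyan cube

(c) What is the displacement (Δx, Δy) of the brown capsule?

(0.3, -0.7)

The brown capsule was at about (11.5, 4.2) and moved to about (11.8, 3.5).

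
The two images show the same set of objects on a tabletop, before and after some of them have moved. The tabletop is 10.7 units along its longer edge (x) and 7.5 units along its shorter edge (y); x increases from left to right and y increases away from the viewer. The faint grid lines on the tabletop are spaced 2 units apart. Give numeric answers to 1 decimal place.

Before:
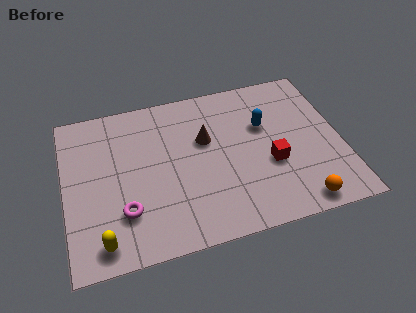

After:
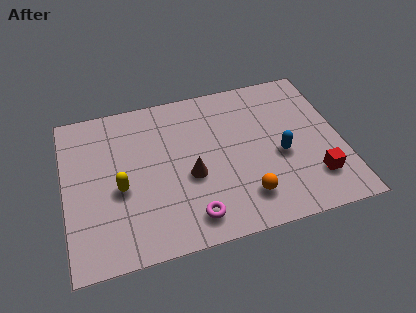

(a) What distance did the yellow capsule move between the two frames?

2.3

The yellow capsule moved from about (1.3, 1.0) to (2.1, 3.2), a distance of √(0.8² + 2.2²) ≈ 2.3.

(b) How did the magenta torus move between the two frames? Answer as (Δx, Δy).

(2.5, -0.9)

From the two frames, the magenta torus sits at roughly (2.2, 2.1) before and (4.7, 1.2) after.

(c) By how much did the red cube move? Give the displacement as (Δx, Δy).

(1.6, -1.1)

The red cube started near (7.9, 2.9) and ended near (9.5, 1.8).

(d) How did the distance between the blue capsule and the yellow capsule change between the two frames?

-1.3

They were about 7.5 units apart before and 6.2 after — 1.3 units closer together.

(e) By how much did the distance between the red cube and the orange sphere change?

+0.4

The distance was about 2.3 in the first image and 2.7 in the second, so they moved 0.4 units further apart.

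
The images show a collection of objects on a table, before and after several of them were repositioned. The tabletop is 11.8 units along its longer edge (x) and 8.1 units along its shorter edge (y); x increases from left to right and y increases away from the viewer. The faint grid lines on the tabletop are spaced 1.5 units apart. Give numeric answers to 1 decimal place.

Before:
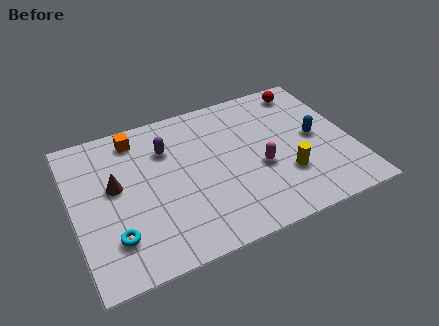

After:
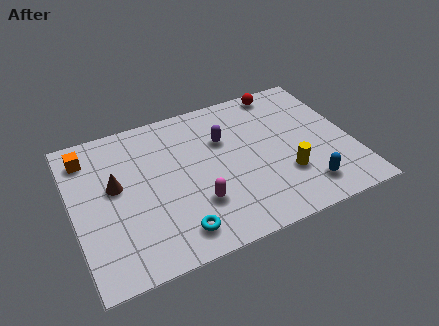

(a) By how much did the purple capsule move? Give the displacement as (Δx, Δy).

(2.4, -0.4)

The purple capsule was at about (4.1, 5.8) and moved to about (6.5, 5.4).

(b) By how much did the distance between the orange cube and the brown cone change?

-0.3

They were about 2.5 units apart before and 2.2 after — 0.3 units closer together.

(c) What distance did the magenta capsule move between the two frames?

2.9

From (7.8, 3.3) to (5.0, 2.4), the magenta capsule covered √(2.8² + 0.9²) ≈ 2.9 units.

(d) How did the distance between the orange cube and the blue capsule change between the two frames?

+2.2

They were about 7.9 units apart before and 10.1 after — 2.2 units further apart.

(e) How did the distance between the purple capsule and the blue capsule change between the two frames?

-1.5

They were about 6.4 units apart before and 4.9 after — 1.5 units closer together.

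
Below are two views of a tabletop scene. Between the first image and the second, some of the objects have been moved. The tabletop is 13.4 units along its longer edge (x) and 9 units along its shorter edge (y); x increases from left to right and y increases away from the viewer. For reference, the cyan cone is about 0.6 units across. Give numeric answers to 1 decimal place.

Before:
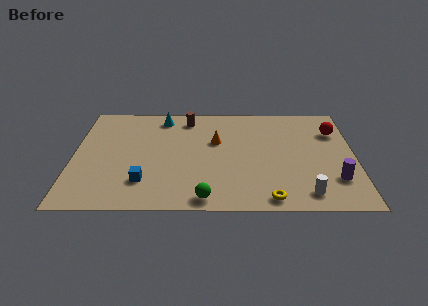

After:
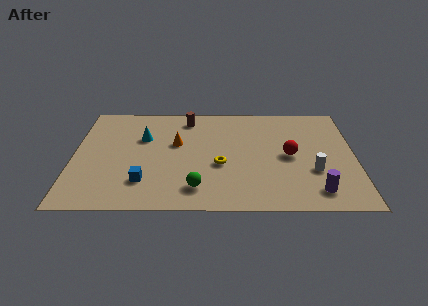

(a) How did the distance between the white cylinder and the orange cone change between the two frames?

+0.9

Before: roughly 6.0 units apart; after: 6.9. That's 0.9 units further apart.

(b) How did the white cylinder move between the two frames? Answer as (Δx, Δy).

(0.4, 1.8)

The white cylinder was at about (11.0, 1.3) and moved to about (11.4, 3.1).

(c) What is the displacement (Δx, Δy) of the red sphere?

(-2.2, -2.1)

From the two frames, the red sphere sits at roughly (12.5, 6.5) before and (10.3, 4.4) after.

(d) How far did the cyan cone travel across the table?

2.0

The cyan cone was near (4.2, 7.7) before and (3.3, 5.9) after, so it travelled √(0.9² + 1.8²) ≈ 2.0 units.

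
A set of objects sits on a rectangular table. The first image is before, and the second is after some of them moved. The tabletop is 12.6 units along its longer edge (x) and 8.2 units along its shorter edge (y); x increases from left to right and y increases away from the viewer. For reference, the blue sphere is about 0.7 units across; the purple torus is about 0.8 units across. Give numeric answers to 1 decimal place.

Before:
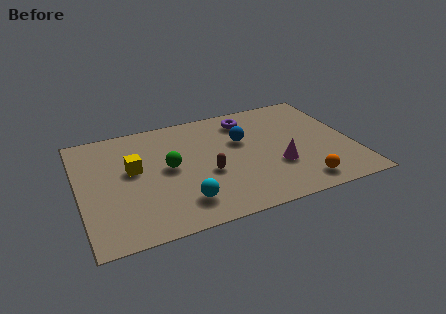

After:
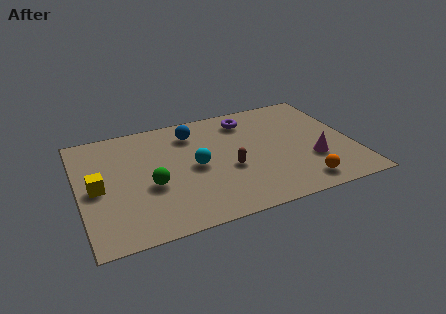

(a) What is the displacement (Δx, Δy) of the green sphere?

(-0.9, -1.0)

The green sphere started near (4.1, 4.3) and ended near (3.2, 3.3).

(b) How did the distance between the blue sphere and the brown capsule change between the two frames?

+0.9

They were about 2.6 units apart before and 3.5 after — 0.9 units further apart.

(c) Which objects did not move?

the orange sphere and the purple torus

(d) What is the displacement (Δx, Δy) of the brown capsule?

(1.0, 0.0)

The brown capsule was at about (5.8, 3.3) and moved to about (6.8, 3.3).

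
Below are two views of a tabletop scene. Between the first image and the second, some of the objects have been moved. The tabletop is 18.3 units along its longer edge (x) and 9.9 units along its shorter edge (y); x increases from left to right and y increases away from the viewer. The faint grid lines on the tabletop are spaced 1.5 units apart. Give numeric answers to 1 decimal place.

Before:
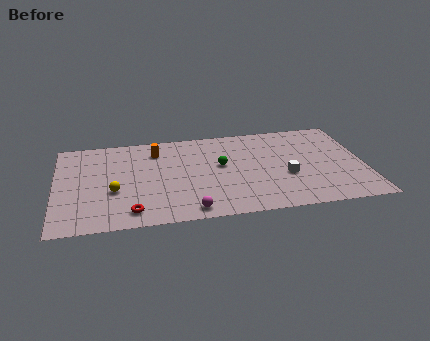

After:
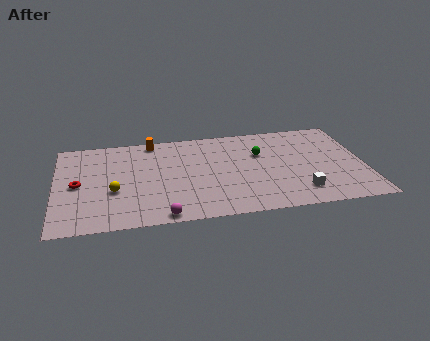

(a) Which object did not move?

the yellow sphere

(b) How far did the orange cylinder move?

1.1

The orange cylinder was near (6.0, 7.8) before and (5.8, 8.9) after, so it travelled √(0.2² + 1.1²) ≈ 1.1 units.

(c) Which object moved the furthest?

the red torus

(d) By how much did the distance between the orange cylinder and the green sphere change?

+2.4

The distance was about 4.4 in the first image and 6.8 in the second, so they moved 2.4 units further apart.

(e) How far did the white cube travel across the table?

1.9

The white cube was near (13.6, 3.8) before and (14.3, 2.0) after, so it travelled √(0.7² + 1.8²) ≈ 1.9 units.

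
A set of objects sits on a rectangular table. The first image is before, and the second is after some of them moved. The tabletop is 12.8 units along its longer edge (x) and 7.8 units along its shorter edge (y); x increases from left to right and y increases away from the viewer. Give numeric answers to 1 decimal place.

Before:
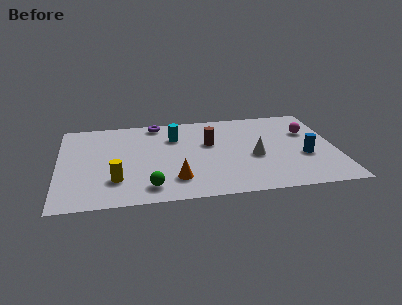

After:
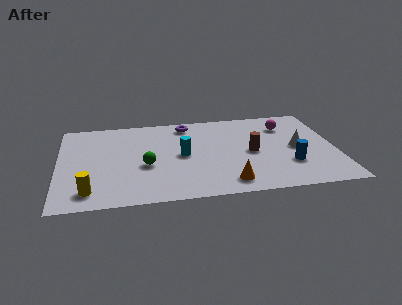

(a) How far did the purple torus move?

1.4

The purple torus was near (4.6, 7.0) before and (6.0, 6.7) after, so it travelled √(1.4² + 0.3²) ≈ 1.4 units.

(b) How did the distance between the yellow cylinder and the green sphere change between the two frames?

+1.5

Before: roughly 1.7 units apart; after: 3.2. That's 1.5 units further apart.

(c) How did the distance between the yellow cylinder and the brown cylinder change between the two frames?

+2.7

Before: roughly 5.2 units apart; after: 7.9. That's 2.7 units further apart.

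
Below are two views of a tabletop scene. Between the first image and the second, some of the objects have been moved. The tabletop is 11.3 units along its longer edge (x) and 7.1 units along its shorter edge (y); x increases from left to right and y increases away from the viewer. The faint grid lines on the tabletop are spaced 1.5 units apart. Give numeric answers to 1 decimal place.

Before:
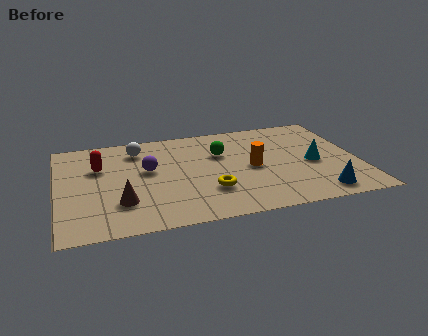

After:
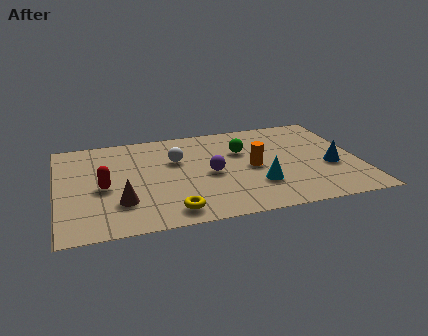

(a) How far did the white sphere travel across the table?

1.8

From (3.1, 5.7) to (4.5, 4.6), the white sphere covered √(1.4² + 1.1²) ≈ 1.8 units.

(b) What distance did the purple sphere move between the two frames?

2.4

The purple sphere moved from about (3.4, 4.1) to (5.7, 3.3), a distance of √(2.3² + 0.8²) ≈ 2.4.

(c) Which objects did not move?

the orange cylinder and the brown cone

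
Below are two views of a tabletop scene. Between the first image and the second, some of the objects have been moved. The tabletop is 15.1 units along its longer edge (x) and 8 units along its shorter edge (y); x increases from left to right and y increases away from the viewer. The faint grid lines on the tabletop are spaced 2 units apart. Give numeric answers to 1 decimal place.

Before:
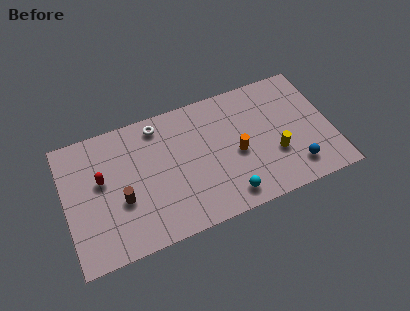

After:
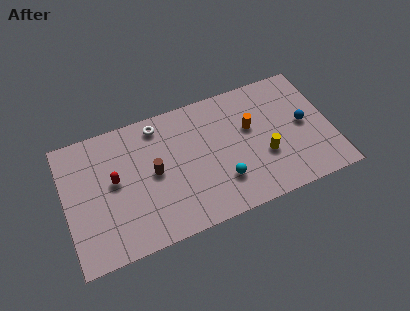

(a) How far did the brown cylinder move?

2.1

The brown cylinder was near (3.1, 3.1) before and (5.0, 4.1) after, so it travelled √(1.9² + 1.0²) ≈ 2.1 units.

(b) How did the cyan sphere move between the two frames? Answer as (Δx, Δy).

(-0.2, 1.0)

The cyan sphere started near (8.9, 1.2) and ended near (8.7, 2.2).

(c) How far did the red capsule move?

0.8

The red capsule was near (2.1, 4.7) before and (2.8, 4.4) after, so it travelled √(0.7² + 0.3²) ≈ 0.8 units.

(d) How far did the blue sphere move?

2.6

The blue sphere moved from about (12.8, 1.6) to (13.6, 4.1), a distance of √(0.8² + 2.5²) ≈ 2.6.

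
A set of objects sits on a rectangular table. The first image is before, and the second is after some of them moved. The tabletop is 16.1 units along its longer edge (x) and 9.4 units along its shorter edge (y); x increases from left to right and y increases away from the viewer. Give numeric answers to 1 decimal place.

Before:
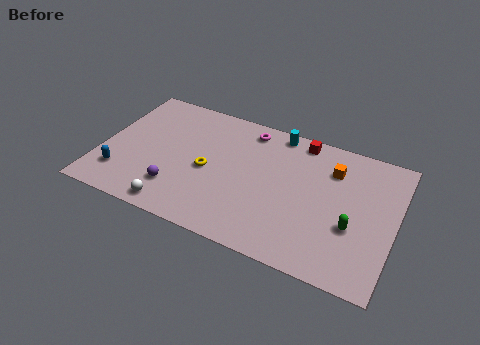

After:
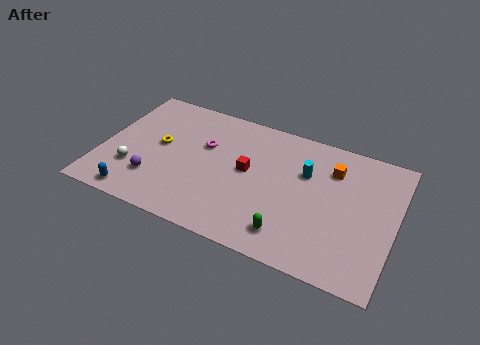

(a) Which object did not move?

the orange cube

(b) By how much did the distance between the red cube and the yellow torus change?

-1.3

They were about 6.2 units apart before and 4.9 after — 1.3 units closer together.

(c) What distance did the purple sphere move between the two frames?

1.3

From (4.4, 2.3) to (3.1, 2.5), the purple sphere covered √(1.3² + 0.2²) ≈ 1.3 units.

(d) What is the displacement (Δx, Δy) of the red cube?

(-2.6, -3.3)

From the two frames, the red cube sits at roughly (10.6, 8.4) before and (8.0, 5.1) after.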